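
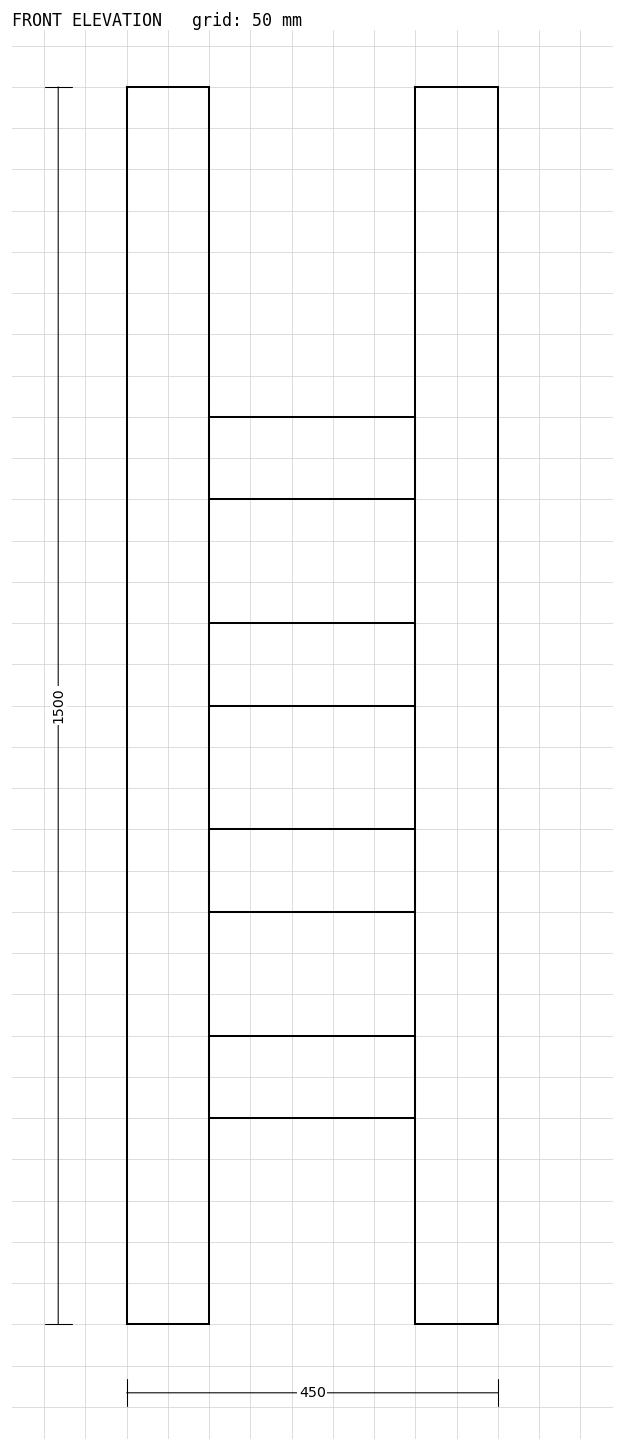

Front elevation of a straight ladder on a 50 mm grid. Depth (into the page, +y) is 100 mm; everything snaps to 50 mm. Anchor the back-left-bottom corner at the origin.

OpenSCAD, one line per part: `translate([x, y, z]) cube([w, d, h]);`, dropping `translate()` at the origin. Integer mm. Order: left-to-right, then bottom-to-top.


cube([100, 100, 1500]);
translate([100, 0, 250]) cube([250, 100, 100]);
translate([100, 0, 500]) cube([250, 100, 100]);
translate([100, 0, 750]) cube([250, 100, 100]);
translate([100, 0, 1000]) cube([250, 100, 100]);
translate([350, 0, 0]) cube([100, 100, 1500]);


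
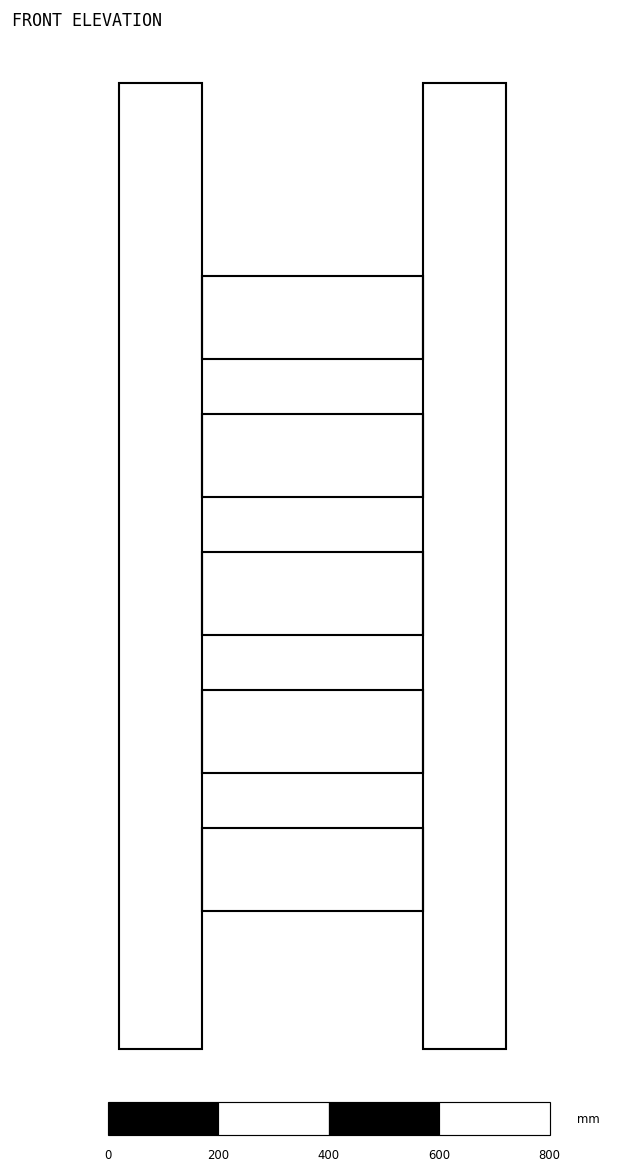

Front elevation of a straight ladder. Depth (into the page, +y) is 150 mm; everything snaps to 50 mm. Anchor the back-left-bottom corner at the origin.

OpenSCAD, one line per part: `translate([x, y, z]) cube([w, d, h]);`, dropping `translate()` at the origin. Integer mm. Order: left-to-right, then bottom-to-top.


cube([150, 150, 1750]);
translate([150, 0, 250]) cube([400, 150, 150]);
translate([150, 0, 500]) cube([400, 150, 150]);
translate([150, 0, 750]) cube([400, 150, 150]);
translate([150, 0, 1000]) cube([400, 150, 150]);
translate([150, 0, 1250]) cube([400, 150, 150]);
translate([550, 0, 0]) cube([150, 150, 1750]);


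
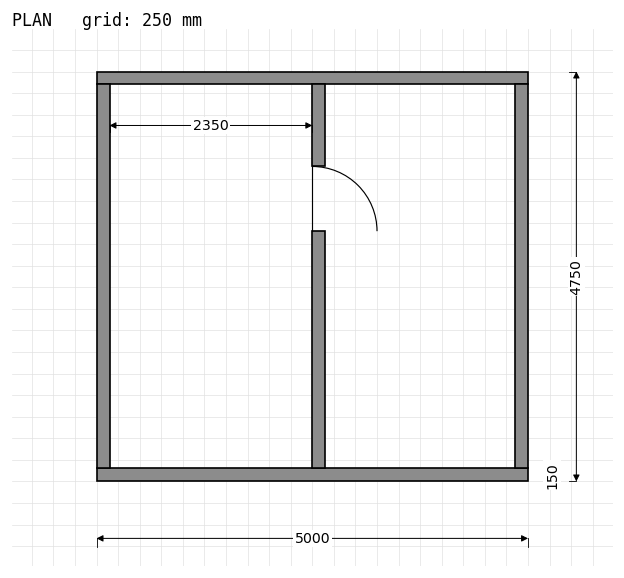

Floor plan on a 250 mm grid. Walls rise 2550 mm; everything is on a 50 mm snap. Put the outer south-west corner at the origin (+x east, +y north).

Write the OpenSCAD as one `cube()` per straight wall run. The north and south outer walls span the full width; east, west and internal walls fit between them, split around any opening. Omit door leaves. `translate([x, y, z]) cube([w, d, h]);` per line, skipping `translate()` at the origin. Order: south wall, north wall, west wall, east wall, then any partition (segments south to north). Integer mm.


cube([5000, 150, 2550]);
translate([0, 4600, 0]) cube([5000, 150, 2550]);
translate([0, 150, 0]) cube([150, 4450, 2550]);
translate([4850, 150, 0]) cube([150, 4450, 2550]);
translate([2500, 150, 0]) cube([150, 2750, 2550]);
translate([2500, 3650, 0]) cube([150, 950, 2550]);


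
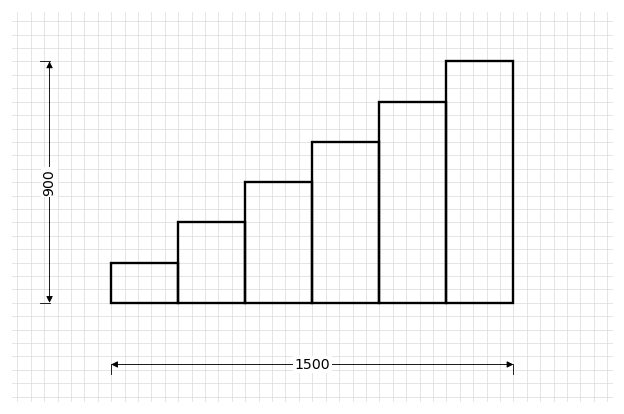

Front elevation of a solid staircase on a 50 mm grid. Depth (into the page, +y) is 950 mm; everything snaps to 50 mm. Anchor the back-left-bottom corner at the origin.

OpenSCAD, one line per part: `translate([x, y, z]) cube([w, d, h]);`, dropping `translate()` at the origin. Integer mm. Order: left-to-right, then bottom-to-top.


cube([250, 950, 150]);
translate([250, 0, 0]) cube([250, 950, 300]);
translate([500, 0, 0]) cube([250, 950, 450]);
translate([750, 0, 0]) cube([250, 950, 600]);
translate([1000, 0, 0]) cube([250, 950, 750]);
translate([1250, 0, 0]) cube([250, 950, 900]);


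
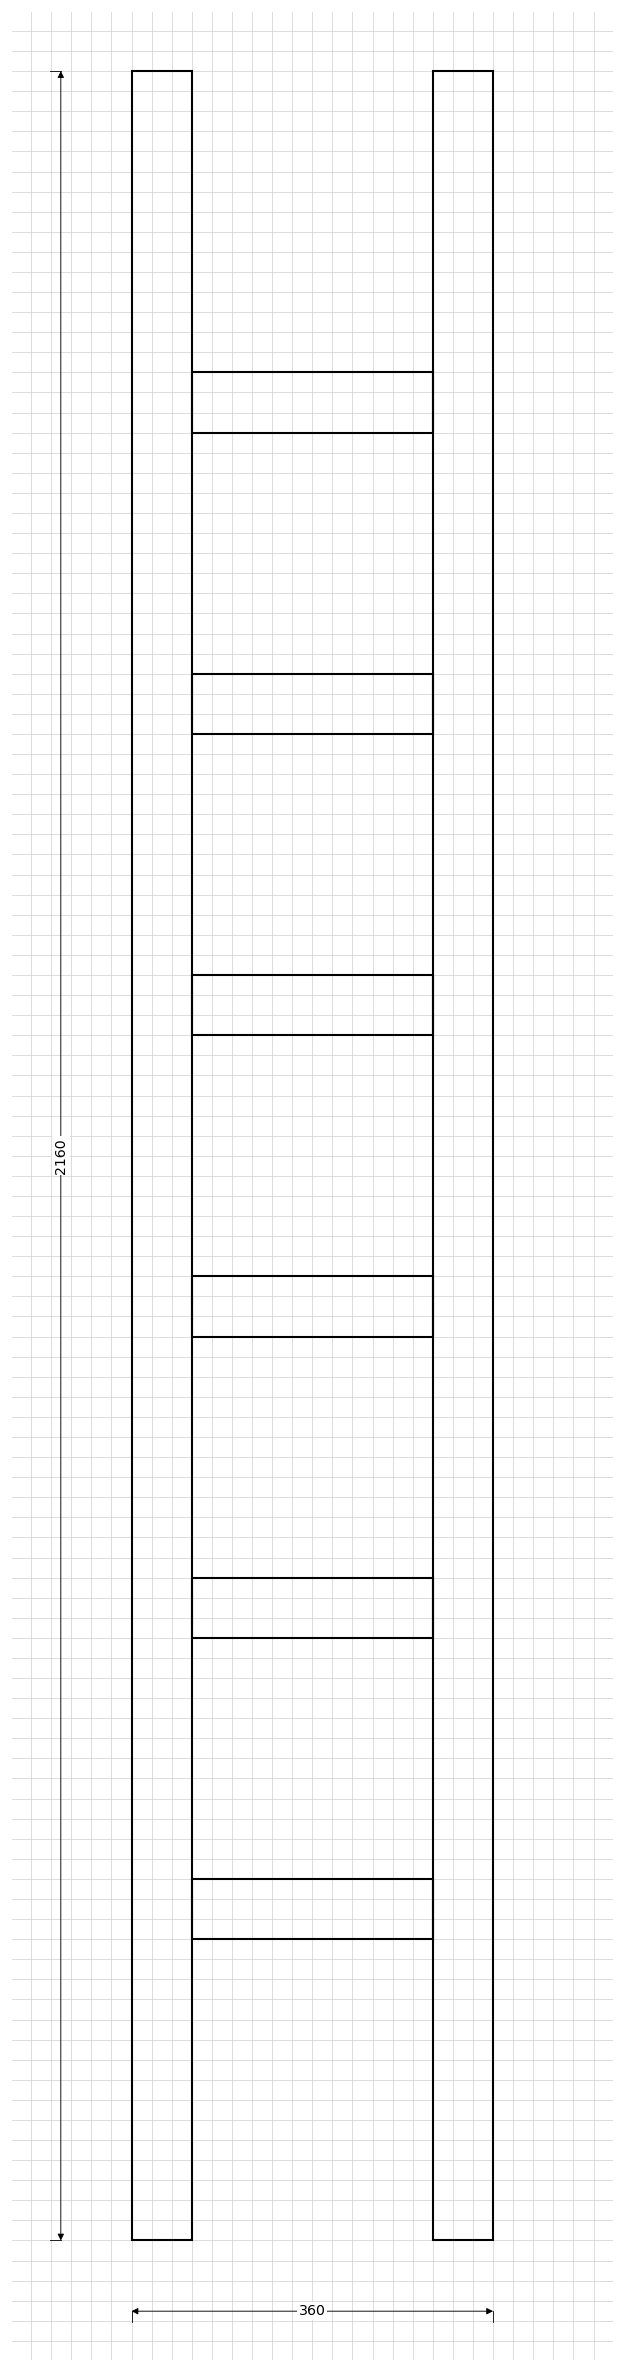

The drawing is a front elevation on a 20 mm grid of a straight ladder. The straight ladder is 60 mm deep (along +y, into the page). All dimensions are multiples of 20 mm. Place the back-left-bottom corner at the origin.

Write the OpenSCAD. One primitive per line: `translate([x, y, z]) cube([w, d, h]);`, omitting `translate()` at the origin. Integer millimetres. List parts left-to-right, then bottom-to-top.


cube([60, 60, 2160]);
translate([60, 0, 300]) cube([240, 60, 60]);
translate([60, 0, 600]) cube([240, 60, 60]);
translate([60, 0, 900]) cube([240, 60, 60]);
translate([60, 0, 1200]) cube([240, 60, 60]);
translate([60, 0, 1500]) cube([240, 60, 60]);
translate([60, 0, 1800]) cube([240, 60, 60]);
translate([300, 0, 0]) cube([60, 60, 2160]);


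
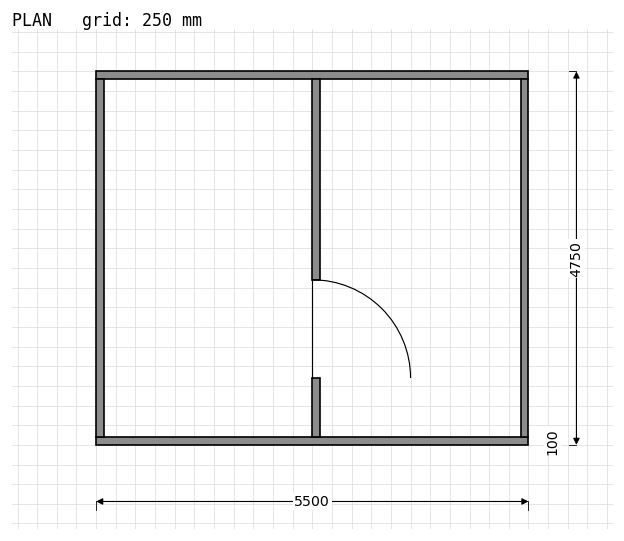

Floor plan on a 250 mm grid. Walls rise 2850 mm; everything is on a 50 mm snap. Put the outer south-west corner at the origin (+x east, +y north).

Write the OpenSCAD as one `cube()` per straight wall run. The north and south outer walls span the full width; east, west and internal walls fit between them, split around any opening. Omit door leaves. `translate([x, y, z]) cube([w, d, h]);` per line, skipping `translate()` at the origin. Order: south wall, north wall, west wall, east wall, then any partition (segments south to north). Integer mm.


cube([5500, 100, 2850]);
translate([0, 4650, 0]) cube([5500, 100, 2850]);
translate([0, 100, 0]) cube([100, 4550, 2850]);
translate([5400, 100, 0]) cube([100, 4550, 2850]);
translate([2750, 100, 0]) cube([100, 750, 2850]);
translate([2750, 2100, 0]) cube([100, 2550, 2850]);


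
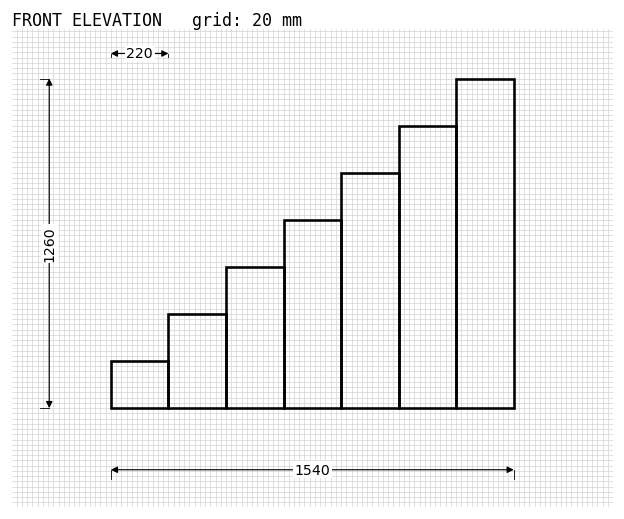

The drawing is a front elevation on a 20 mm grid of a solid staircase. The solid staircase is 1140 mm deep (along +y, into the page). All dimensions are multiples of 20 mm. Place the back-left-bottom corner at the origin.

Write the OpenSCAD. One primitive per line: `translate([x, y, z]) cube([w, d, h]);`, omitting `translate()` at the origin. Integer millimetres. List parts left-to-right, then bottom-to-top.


cube([220, 1140, 180]);
translate([220, 0, 0]) cube([220, 1140, 360]);
translate([440, 0, 0]) cube([220, 1140, 540]);
translate([660, 0, 0]) cube([220, 1140, 720]);
translate([880, 0, 0]) cube([220, 1140, 900]);
translate([1100, 0, 0]) cube([220, 1140, 1080]);
translate([1320, 0, 0]) cube([220, 1140, 1260]);


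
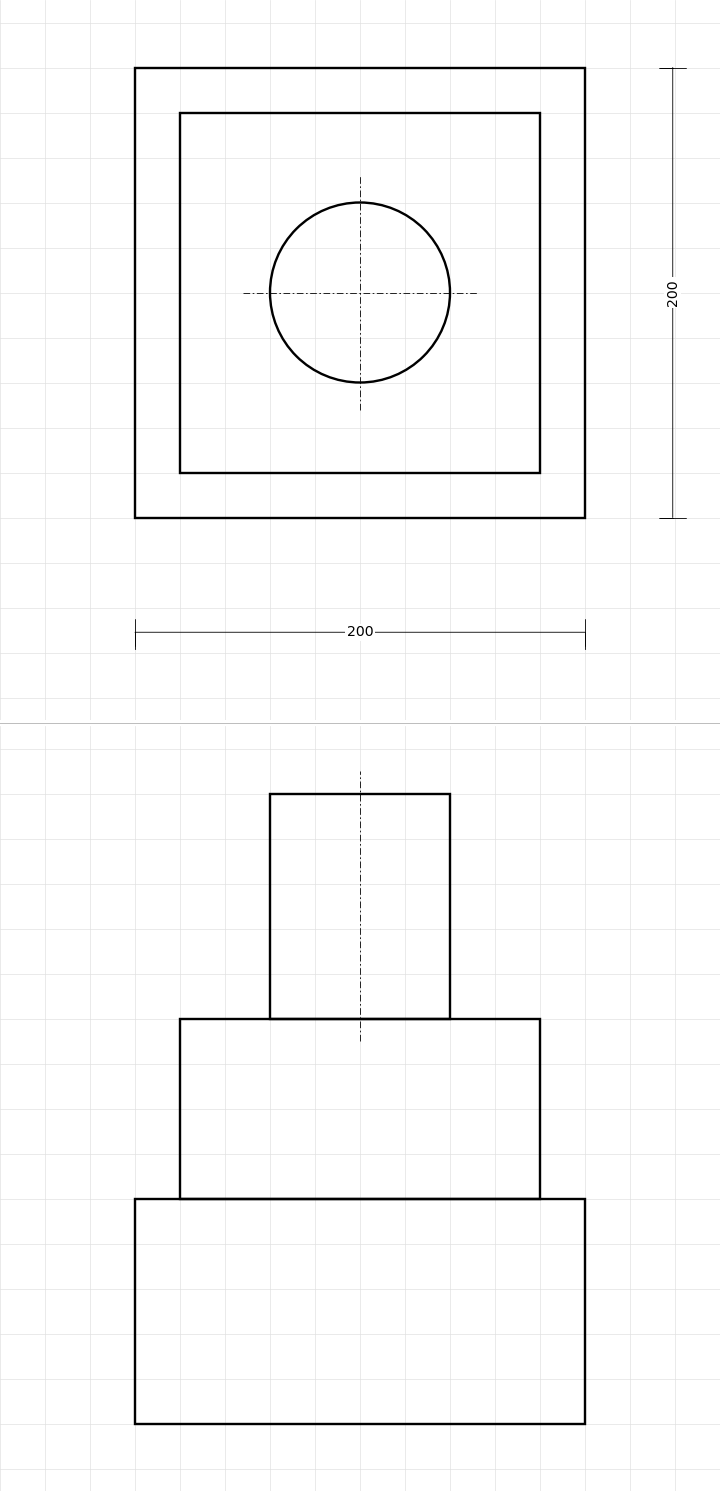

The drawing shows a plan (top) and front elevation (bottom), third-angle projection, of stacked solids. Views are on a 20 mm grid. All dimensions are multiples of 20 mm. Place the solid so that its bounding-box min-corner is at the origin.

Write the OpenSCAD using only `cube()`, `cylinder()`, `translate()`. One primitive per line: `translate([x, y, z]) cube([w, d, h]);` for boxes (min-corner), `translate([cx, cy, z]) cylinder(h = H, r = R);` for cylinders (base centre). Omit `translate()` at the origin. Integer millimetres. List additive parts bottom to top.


cube([200, 200, 100]);
translate([20, 20, 100]) cube([160, 160, 80]);
translate([100, 100, 180]) cylinder(h = 100, r = 40);


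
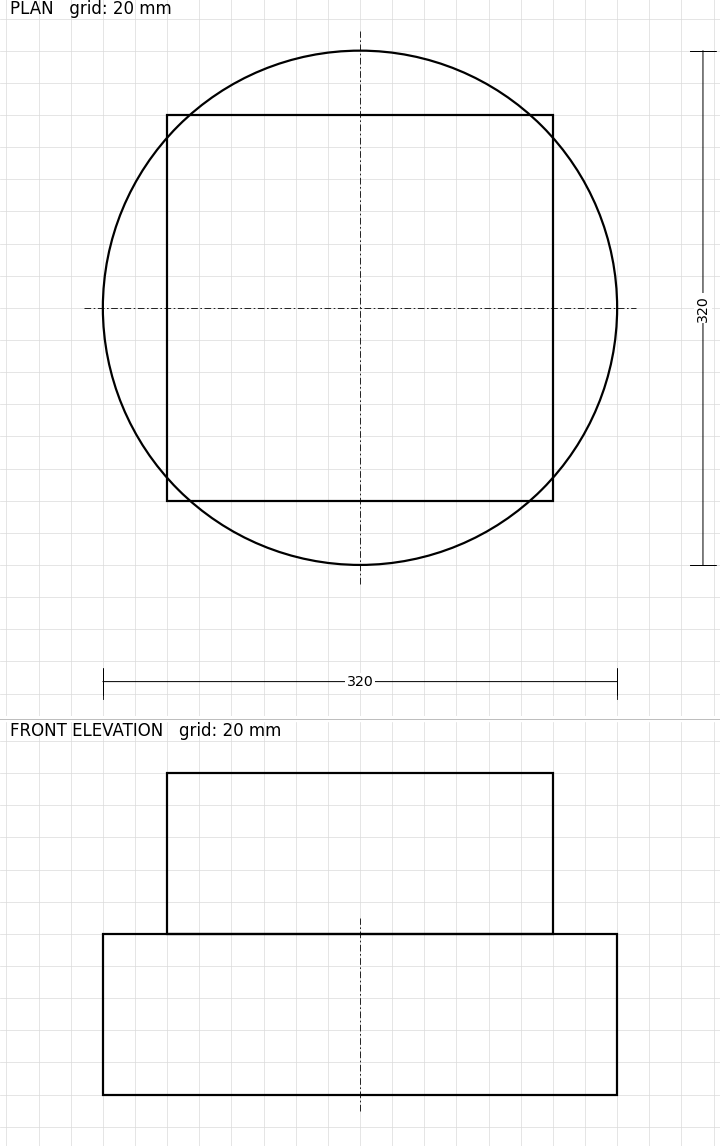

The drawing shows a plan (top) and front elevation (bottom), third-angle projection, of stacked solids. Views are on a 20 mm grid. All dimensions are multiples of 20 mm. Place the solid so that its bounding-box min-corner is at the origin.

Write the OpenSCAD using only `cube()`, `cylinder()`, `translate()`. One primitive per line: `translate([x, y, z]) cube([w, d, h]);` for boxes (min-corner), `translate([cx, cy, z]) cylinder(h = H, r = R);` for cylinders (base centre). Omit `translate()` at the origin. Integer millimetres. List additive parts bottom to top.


translate([160, 160, 0]) cylinder(h = 100, r = 160);
translate([40, 40, 100]) cube([240, 240, 100]);


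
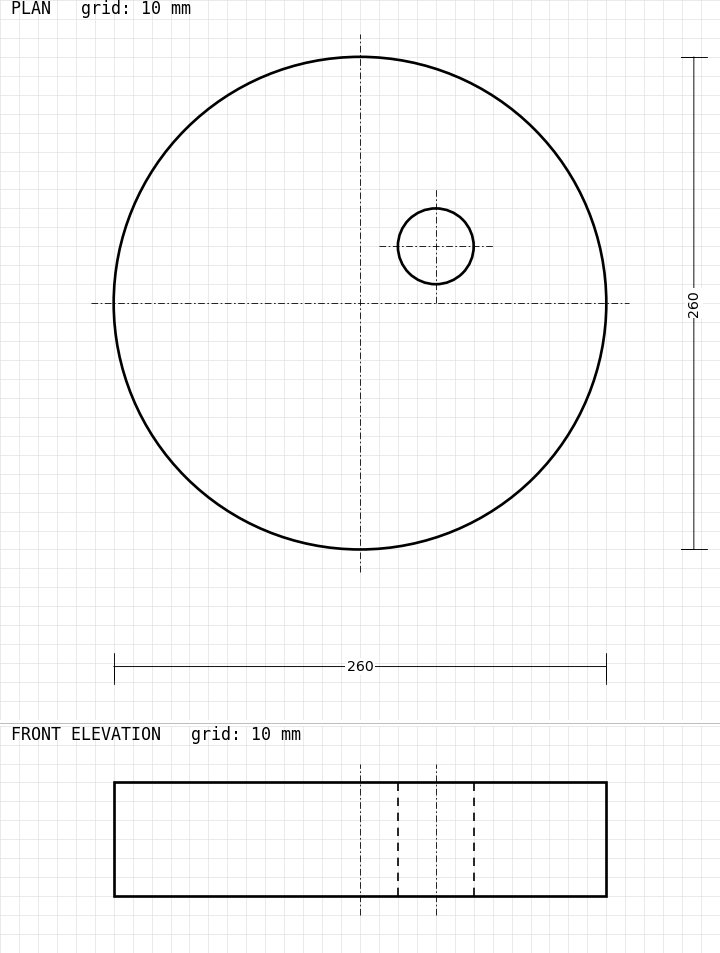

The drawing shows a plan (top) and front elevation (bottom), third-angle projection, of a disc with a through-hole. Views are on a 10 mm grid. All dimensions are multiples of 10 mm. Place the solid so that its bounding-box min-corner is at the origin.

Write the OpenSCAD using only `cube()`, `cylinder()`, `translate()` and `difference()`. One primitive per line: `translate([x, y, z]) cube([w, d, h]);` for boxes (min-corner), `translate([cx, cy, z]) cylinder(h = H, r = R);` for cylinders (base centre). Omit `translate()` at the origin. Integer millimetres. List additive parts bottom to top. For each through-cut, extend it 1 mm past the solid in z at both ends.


difference() {
  translate([130, 130, 0]) cylinder(h = 60, r = 130);
  translate([170, 160, -1]) cylinder(h = 62, r = 20);
}


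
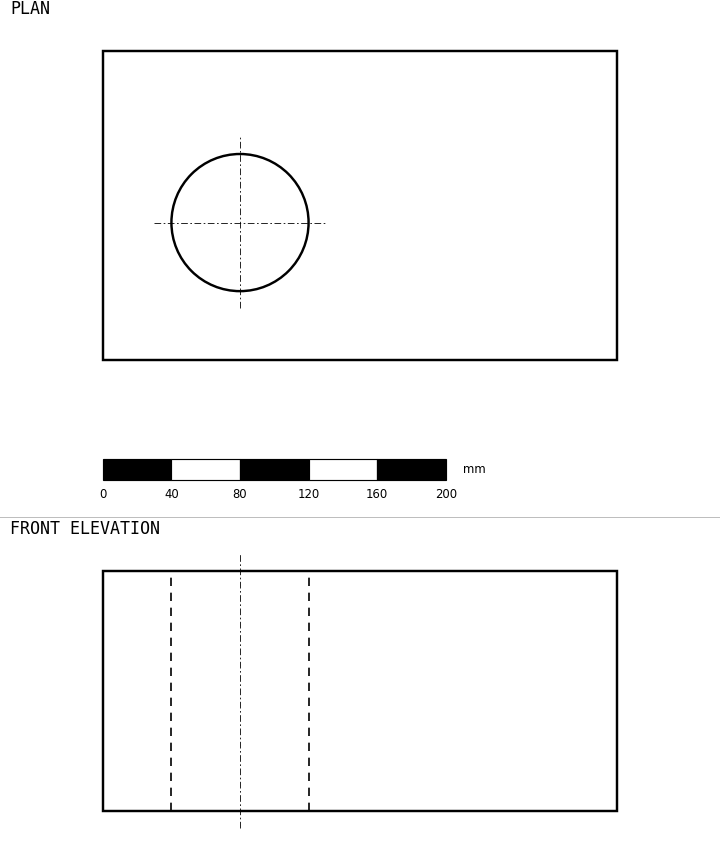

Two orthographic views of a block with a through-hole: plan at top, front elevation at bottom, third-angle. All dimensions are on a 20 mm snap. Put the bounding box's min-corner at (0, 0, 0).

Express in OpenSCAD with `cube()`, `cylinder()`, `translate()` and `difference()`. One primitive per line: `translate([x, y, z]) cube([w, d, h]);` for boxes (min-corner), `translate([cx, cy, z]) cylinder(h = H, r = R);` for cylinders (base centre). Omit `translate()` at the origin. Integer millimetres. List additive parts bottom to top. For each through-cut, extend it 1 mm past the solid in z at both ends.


difference() {
  cube([300, 180, 140]);
  translate([80, 80, -1]) cylinder(h = 142, r = 40);
}


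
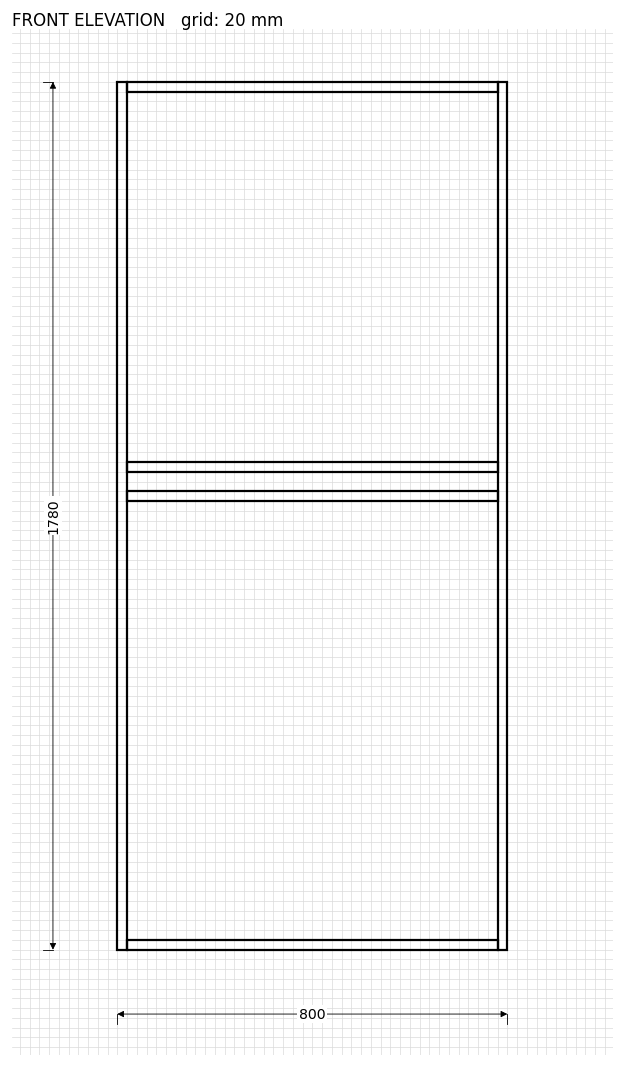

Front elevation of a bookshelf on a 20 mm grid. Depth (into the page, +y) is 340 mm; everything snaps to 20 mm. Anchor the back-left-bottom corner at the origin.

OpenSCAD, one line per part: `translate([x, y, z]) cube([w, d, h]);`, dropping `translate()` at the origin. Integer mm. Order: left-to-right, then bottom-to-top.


cube([20, 340, 1780]);
translate([20, 0, 0]) cube([760, 340, 20]);
translate([20, 0, 920]) cube([760, 340, 20]);
translate([20, 0, 980]) cube([760, 340, 20]);
translate([20, 0, 1760]) cube([760, 340, 20]);
translate([780, 0, 0]) cube([20, 340, 1780]);


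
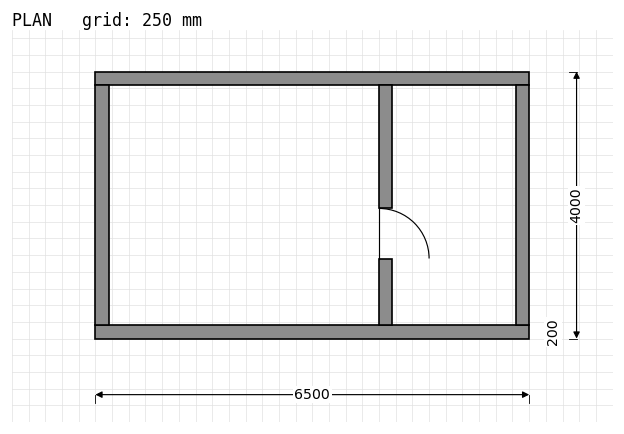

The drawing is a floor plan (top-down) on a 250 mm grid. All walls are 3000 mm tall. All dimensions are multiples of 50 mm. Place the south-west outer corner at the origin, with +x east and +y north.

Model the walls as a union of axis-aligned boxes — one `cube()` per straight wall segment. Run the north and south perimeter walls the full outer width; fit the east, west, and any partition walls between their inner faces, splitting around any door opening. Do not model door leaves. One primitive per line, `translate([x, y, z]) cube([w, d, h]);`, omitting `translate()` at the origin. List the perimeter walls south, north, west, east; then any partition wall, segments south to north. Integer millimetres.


cube([6500, 200, 3000]);
translate([0, 3800, 0]) cube([6500, 200, 3000]);
translate([0, 200, 0]) cube([200, 3600, 3000]);
translate([6300, 200, 0]) cube([200, 3600, 3000]);
translate([4250, 200, 0]) cube([200, 1000, 3000]);
translate([4250, 1950, 0]) cube([200, 1850, 3000]);


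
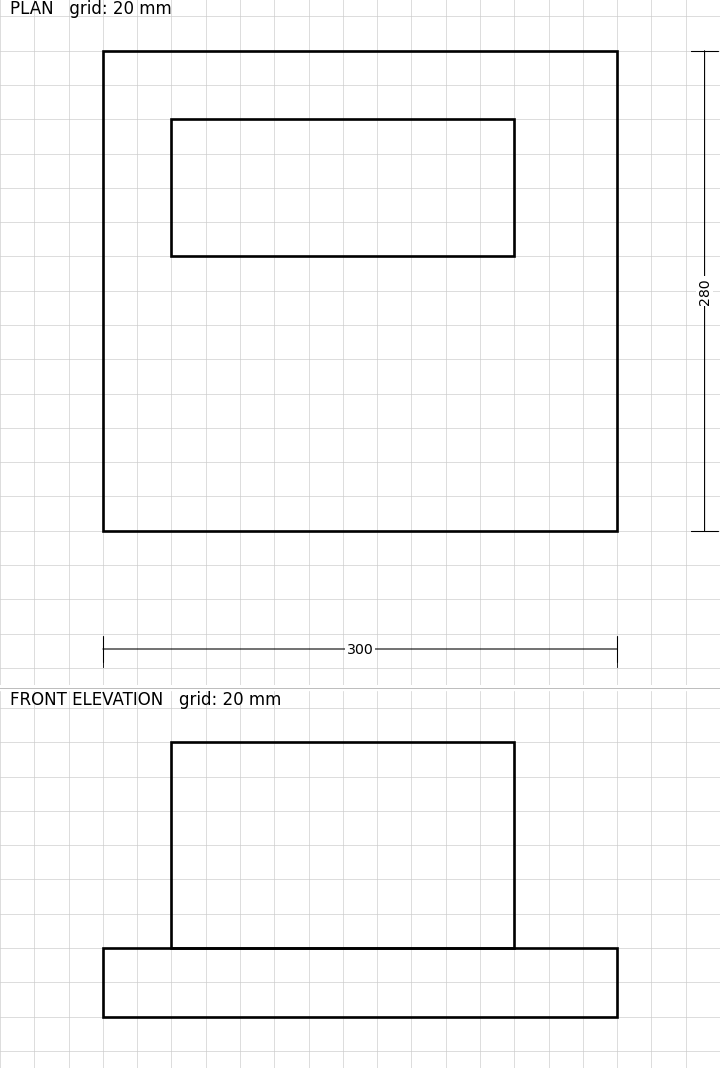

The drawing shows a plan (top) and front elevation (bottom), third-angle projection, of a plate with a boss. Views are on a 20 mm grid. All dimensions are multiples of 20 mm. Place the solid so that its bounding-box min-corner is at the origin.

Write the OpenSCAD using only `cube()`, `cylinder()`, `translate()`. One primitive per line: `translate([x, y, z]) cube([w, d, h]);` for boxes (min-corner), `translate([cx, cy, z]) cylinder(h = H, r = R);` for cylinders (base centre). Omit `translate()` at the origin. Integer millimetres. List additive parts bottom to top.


cube([300, 280, 40]);
translate([40, 160, 40]) cube([200, 80, 120]);


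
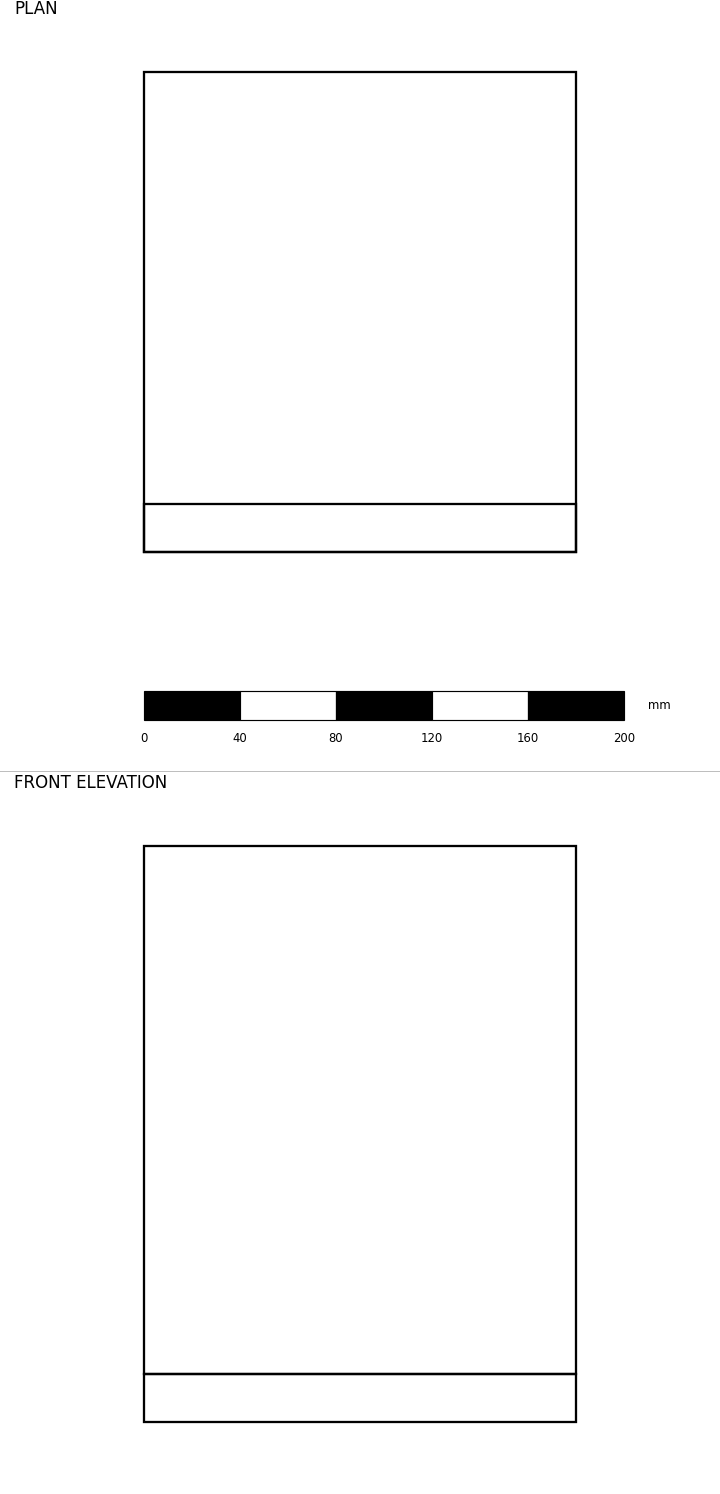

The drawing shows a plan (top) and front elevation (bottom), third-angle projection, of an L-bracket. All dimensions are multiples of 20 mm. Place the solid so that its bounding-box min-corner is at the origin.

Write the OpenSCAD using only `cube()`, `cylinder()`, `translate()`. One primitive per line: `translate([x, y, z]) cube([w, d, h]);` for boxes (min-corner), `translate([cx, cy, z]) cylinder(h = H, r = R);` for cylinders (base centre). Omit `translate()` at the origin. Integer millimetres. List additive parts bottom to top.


cube([180, 200, 20]);
translate([0, 0, 20]) cube([180, 20, 220]);


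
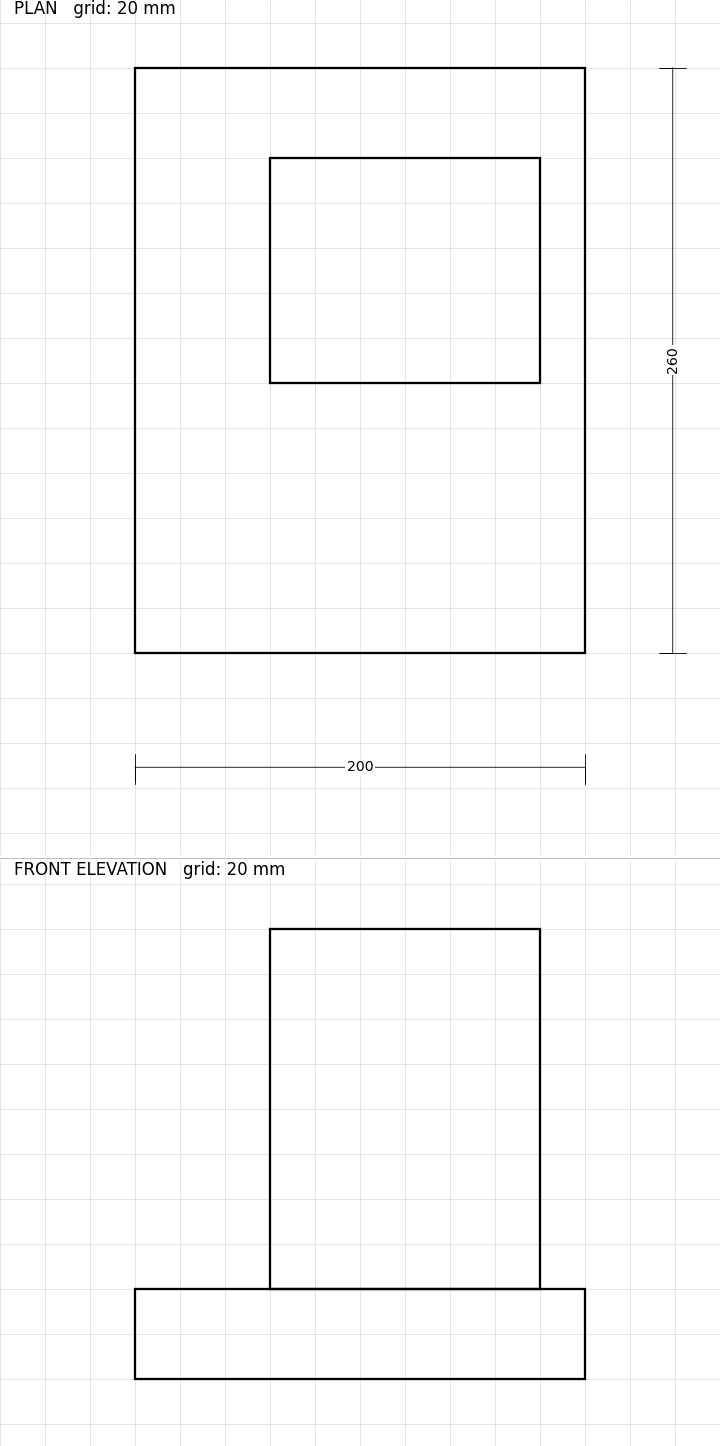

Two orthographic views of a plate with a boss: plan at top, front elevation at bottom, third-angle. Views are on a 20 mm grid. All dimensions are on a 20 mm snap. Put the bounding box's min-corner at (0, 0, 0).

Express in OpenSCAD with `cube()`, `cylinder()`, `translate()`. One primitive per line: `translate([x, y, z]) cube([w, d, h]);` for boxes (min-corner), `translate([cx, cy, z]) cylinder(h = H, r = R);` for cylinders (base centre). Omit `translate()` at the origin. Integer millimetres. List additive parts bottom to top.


cube([200, 260, 40]);
translate([60, 120, 40]) cube([120, 100, 160]);


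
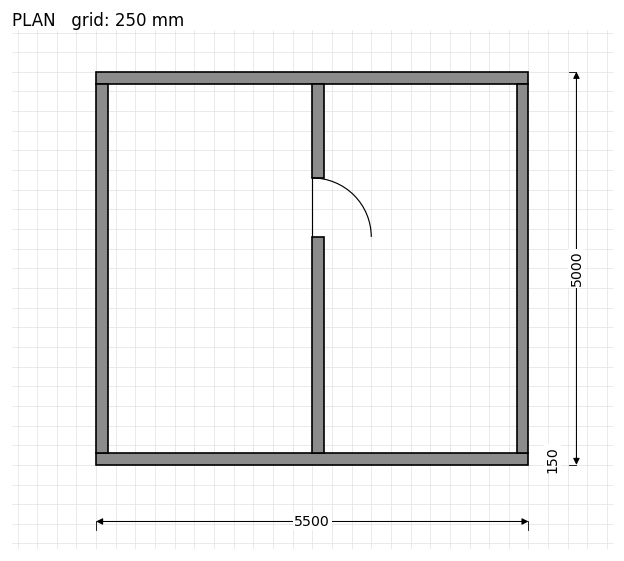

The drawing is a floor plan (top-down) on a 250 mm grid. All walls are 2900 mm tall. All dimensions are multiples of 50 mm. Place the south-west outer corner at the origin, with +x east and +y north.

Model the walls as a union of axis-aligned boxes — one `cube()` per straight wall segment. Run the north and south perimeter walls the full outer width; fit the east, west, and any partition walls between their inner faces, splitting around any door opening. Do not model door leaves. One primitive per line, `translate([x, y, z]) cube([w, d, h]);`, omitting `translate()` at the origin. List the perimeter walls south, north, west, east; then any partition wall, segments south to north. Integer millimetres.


cube([5500, 150, 2900]);
translate([0, 4850, 0]) cube([5500, 150, 2900]);
translate([0, 150, 0]) cube([150, 4700, 2900]);
translate([5350, 150, 0]) cube([150, 4700, 2900]);
translate([2750, 150, 0]) cube([150, 2750, 2900]);
translate([2750, 3650, 0]) cube([150, 1200, 2900]);


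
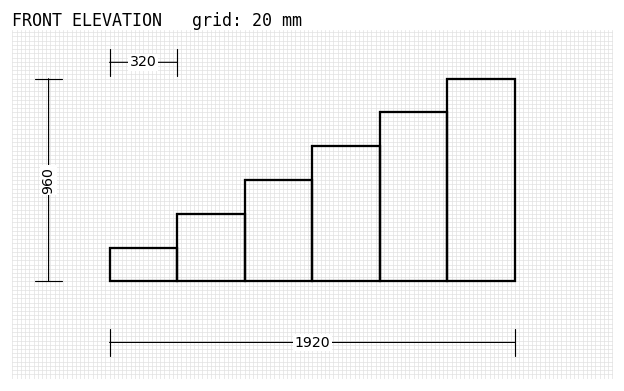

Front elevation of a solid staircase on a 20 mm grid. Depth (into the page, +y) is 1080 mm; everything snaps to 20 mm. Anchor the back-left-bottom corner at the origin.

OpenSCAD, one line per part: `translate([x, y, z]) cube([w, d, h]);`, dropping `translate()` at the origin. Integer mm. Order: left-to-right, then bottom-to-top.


cube([320, 1080, 160]);
translate([320, 0, 0]) cube([320, 1080, 320]);
translate([640, 0, 0]) cube([320, 1080, 480]);
translate([960, 0, 0]) cube([320, 1080, 640]);
translate([1280, 0, 0]) cube([320, 1080, 800]);
translate([1600, 0, 0]) cube([320, 1080, 960]);


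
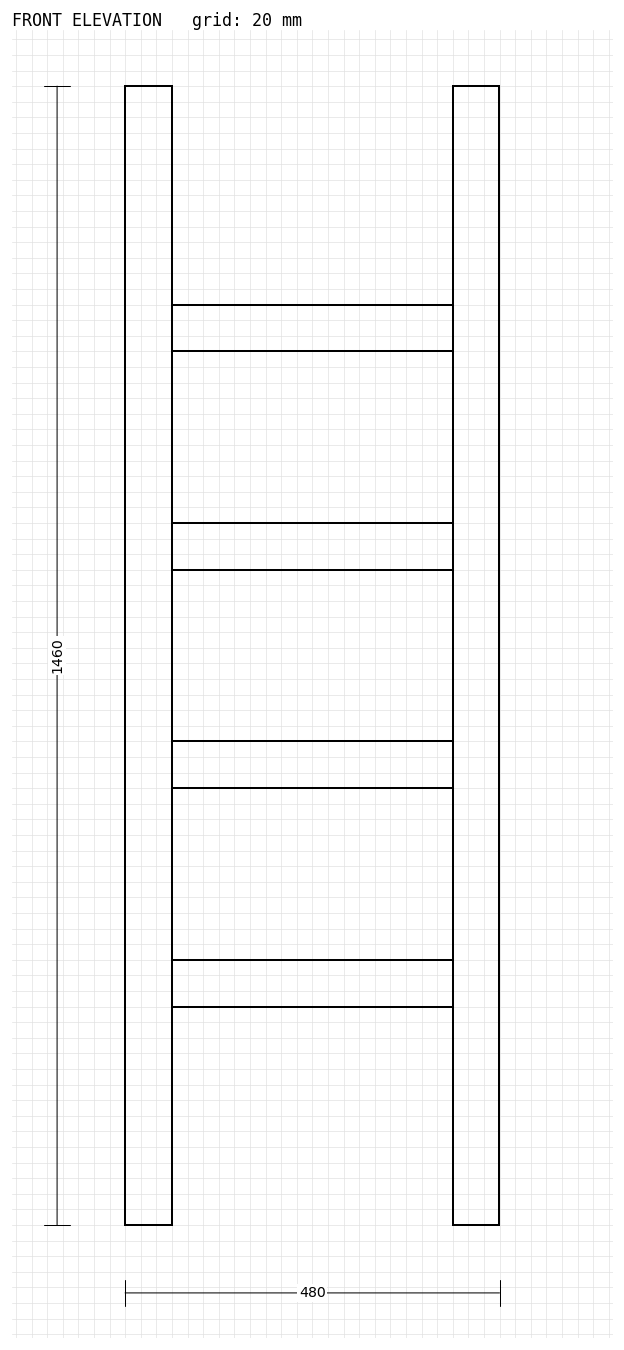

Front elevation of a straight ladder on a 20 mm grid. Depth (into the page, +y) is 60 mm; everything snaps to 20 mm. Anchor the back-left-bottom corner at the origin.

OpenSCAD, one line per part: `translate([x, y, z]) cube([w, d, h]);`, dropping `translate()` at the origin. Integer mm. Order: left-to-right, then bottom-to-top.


cube([60, 60, 1460]);
translate([60, 0, 280]) cube([360, 60, 60]);
translate([60, 0, 560]) cube([360, 60, 60]);
translate([60, 0, 840]) cube([360, 60, 60]);
translate([60, 0, 1120]) cube([360, 60, 60]);
translate([420, 0, 0]) cube([60, 60, 1460]);


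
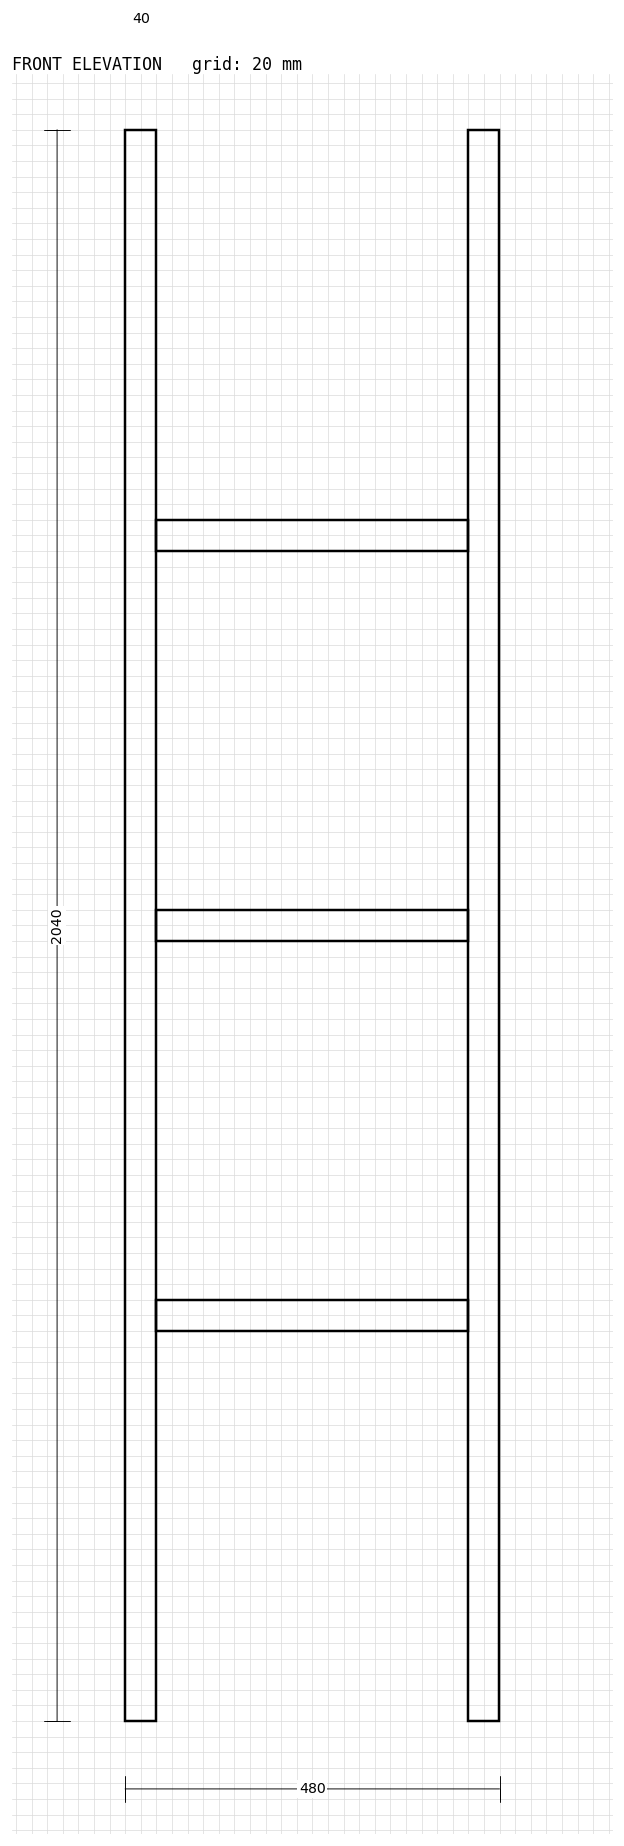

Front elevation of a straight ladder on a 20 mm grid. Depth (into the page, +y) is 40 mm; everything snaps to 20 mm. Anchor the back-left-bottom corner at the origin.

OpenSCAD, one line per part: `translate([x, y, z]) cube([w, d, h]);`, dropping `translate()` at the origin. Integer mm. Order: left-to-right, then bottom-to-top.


cube([40, 40, 2040]);
translate([40, 0, 500]) cube([400, 40, 40]);
translate([40, 0, 1000]) cube([400, 40, 40]);
translate([40, 0, 1500]) cube([400, 40, 40]);
translate([440, 0, 0]) cube([40, 40, 2040]);


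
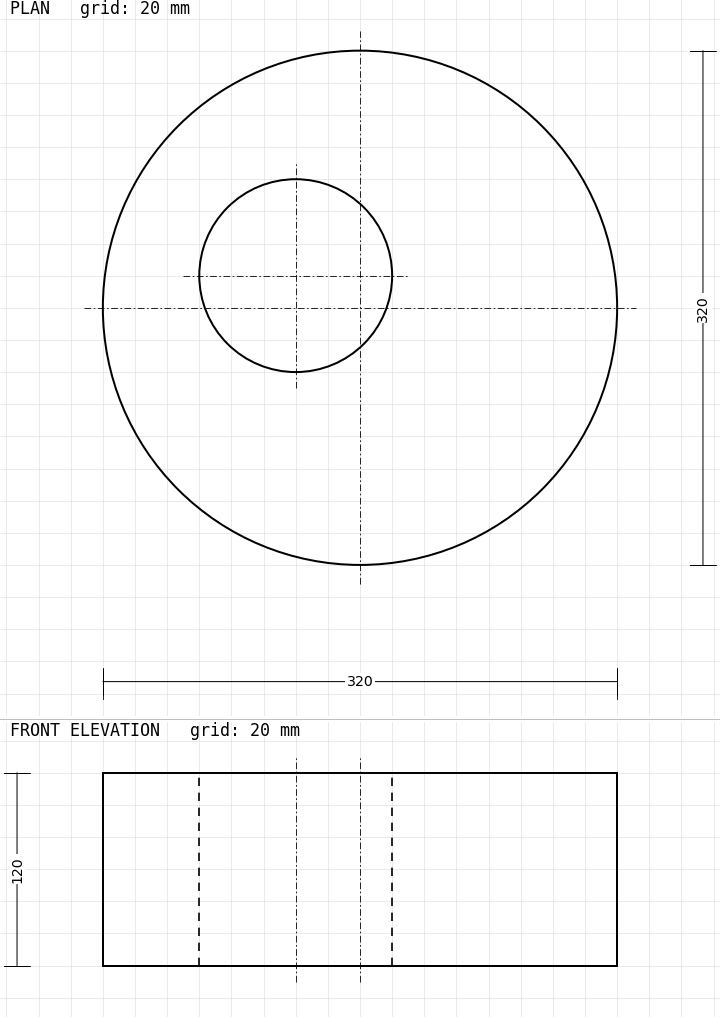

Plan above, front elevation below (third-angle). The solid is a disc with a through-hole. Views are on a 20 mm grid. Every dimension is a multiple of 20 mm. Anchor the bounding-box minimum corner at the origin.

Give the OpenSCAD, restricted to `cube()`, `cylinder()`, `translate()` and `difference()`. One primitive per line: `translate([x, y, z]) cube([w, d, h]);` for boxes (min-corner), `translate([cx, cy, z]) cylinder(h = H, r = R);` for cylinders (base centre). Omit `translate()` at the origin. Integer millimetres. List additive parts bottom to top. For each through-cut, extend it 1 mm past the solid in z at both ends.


difference() {
  translate([160, 160, 0]) cylinder(h = 120, r = 160);
  translate([120, 180, -1]) cylinder(h = 122, r = 60);
}


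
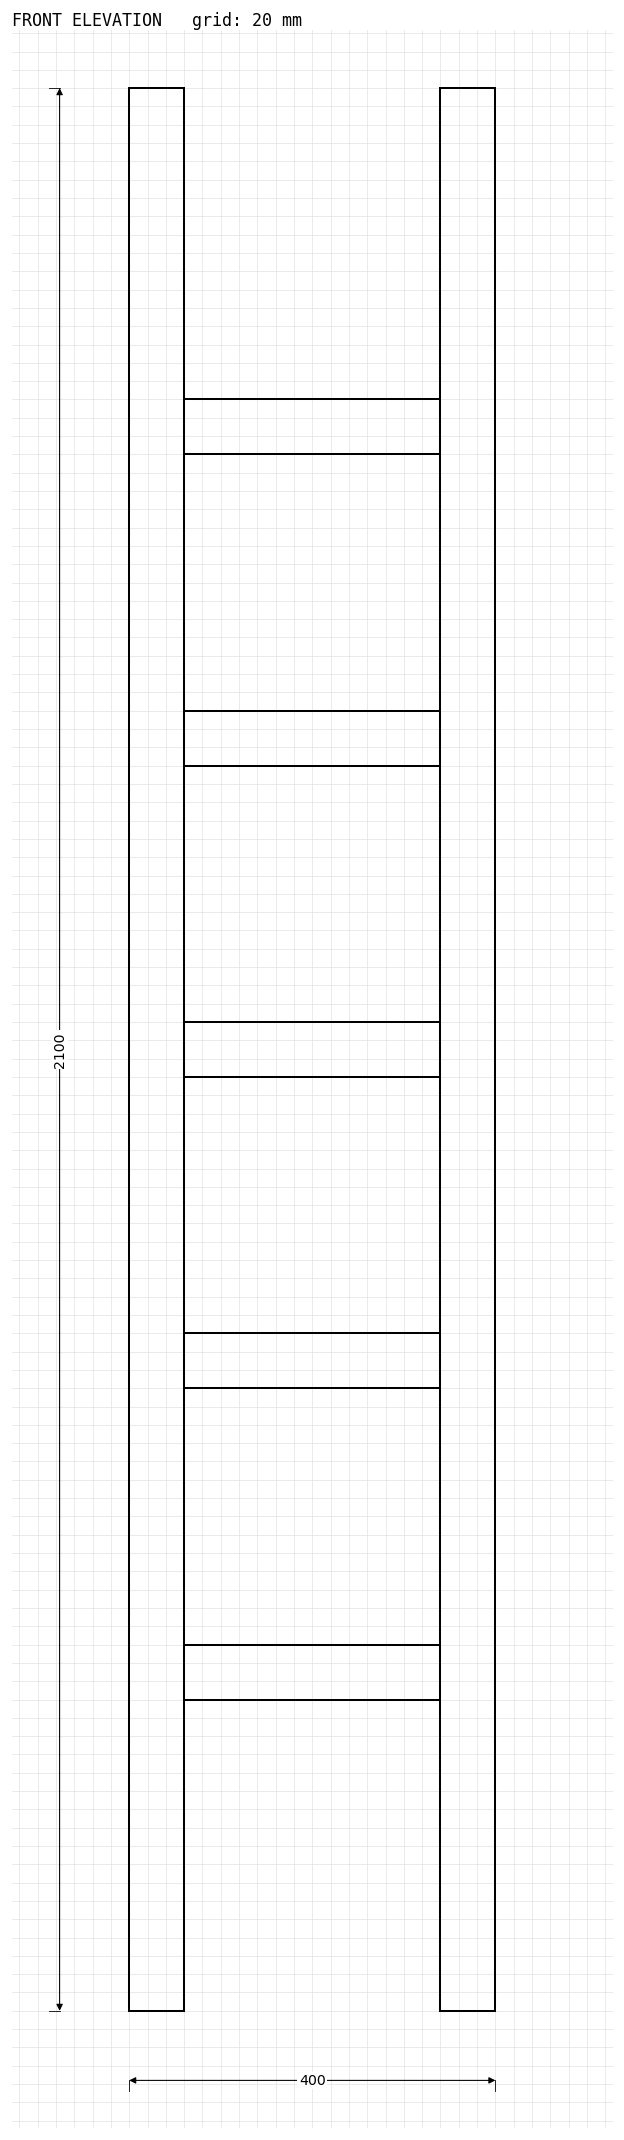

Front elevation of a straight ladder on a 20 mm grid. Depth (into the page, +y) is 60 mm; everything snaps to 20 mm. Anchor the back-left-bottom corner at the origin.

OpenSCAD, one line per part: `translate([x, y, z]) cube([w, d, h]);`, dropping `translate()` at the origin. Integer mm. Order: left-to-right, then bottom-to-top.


cube([60, 60, 2100]);
translate([60, 0, 340]) cube([280, 60, 60]);
translate([60, 0, 680]) cube([280, 60, 60]);
translate([60, 0, 1020]) cube([280, 60, 60]);
translate([60, 0, 1360]) cube([280, 60, 60]);
translate([60, 0, 1700]) cube([280, 60, 60]);
translate([340, 0, 0]) cube([60, 60, 2100]);


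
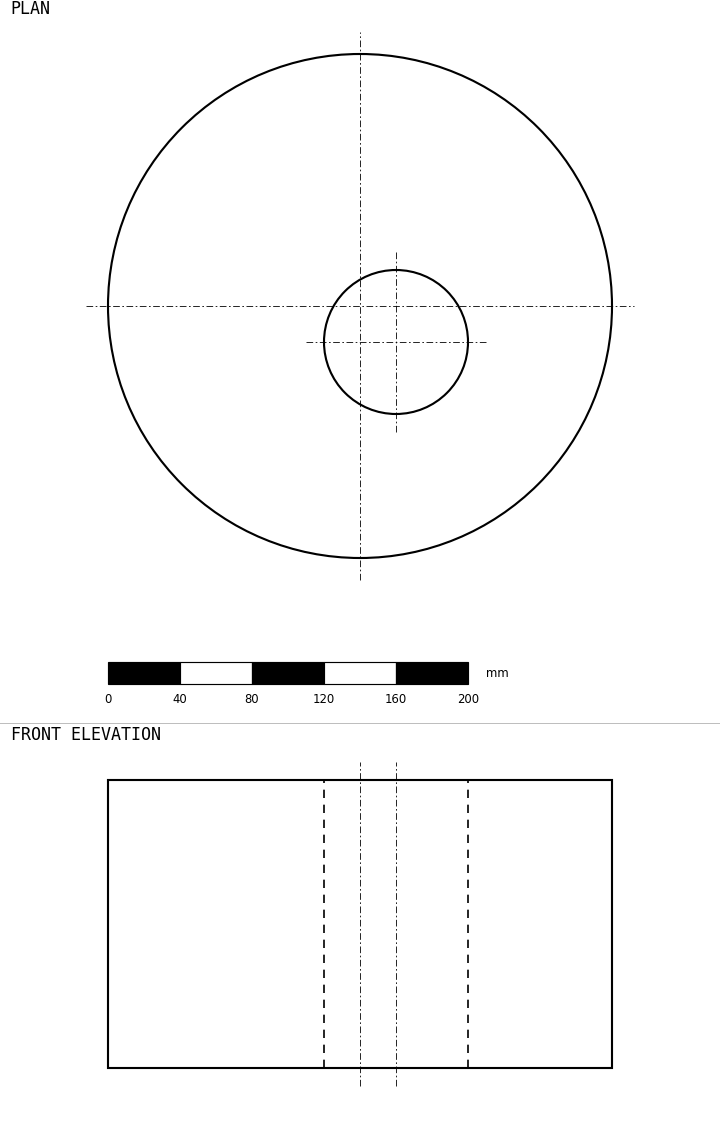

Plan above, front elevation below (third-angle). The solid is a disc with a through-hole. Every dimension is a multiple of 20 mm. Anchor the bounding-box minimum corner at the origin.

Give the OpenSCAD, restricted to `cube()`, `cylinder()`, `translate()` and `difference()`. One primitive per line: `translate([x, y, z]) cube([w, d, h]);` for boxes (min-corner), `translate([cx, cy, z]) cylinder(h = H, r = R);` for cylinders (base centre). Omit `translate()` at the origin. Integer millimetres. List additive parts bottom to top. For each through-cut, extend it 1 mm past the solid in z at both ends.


difference() {
  translate([140, 140, 0]) cylinder(h = 160, r = 140);
  translate([160, 120, -1]) cylinder(h = 162, r = 40);
}


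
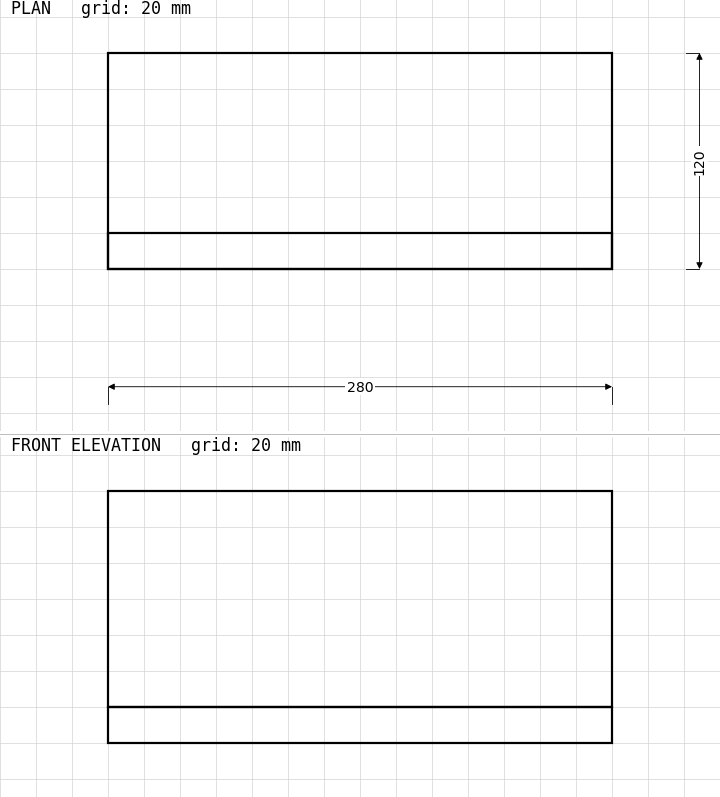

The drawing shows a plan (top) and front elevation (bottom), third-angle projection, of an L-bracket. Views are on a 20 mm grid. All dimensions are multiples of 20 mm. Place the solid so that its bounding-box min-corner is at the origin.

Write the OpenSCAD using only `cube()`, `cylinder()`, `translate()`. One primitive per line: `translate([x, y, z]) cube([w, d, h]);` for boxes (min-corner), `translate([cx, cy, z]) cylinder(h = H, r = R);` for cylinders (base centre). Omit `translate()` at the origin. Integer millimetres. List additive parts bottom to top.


cube([280, 120, 20]);
translate([0, 0, 20]) cube([280, 20, 120]);


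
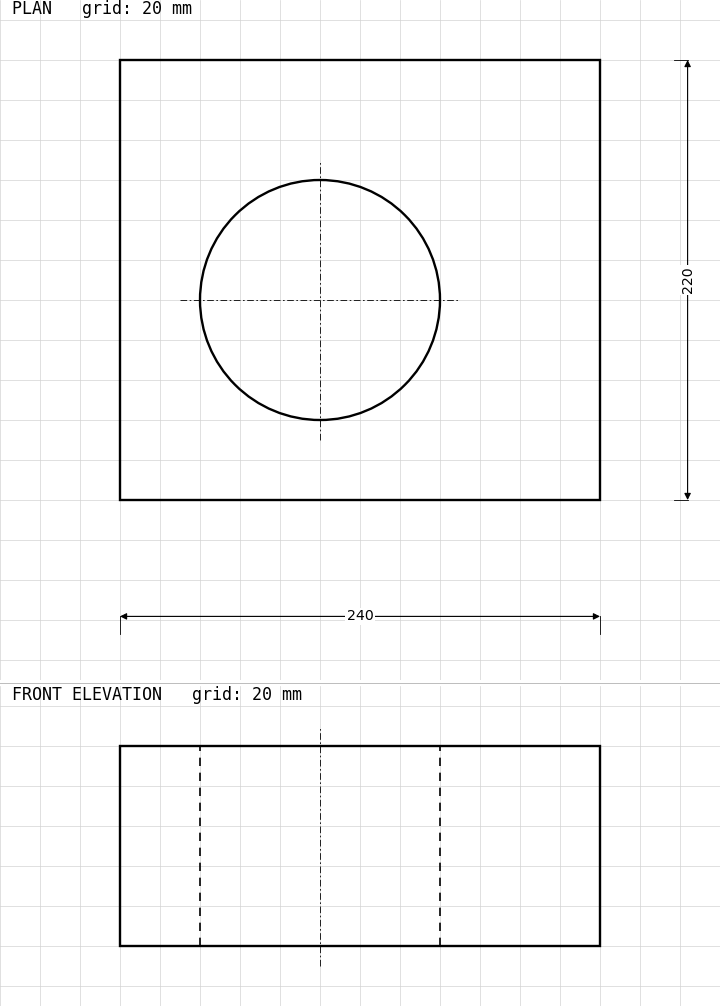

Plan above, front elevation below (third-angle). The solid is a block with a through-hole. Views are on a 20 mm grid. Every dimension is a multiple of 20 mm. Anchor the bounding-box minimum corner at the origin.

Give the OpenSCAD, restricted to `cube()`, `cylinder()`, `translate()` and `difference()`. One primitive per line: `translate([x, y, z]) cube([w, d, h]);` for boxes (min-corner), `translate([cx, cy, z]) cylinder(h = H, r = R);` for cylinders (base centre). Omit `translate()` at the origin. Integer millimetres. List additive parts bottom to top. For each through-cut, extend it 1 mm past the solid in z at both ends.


difference() {
  cube([240, 220, 100]);
  translate([100, 100, -1]) cylinder(h = 102, r = 60);
}


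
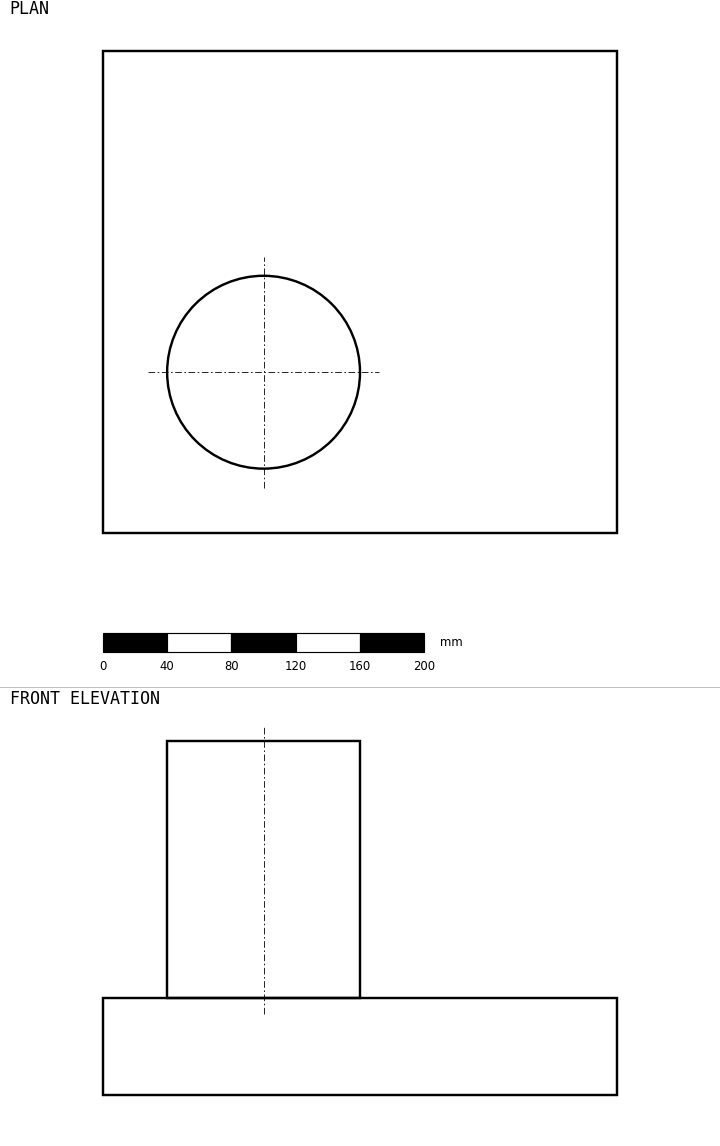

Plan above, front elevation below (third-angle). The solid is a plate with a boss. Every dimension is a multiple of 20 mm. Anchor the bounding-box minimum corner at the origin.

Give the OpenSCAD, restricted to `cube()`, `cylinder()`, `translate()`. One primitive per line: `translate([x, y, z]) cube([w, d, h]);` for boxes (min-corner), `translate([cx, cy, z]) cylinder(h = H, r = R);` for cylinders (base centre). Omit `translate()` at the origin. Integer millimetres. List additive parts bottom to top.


cube([320, 300, 60]);
translate([100, 100, 60]) cylinder(h = 160, r = 60);


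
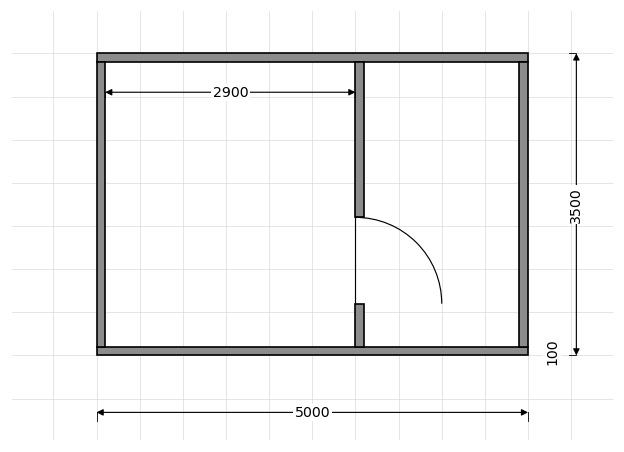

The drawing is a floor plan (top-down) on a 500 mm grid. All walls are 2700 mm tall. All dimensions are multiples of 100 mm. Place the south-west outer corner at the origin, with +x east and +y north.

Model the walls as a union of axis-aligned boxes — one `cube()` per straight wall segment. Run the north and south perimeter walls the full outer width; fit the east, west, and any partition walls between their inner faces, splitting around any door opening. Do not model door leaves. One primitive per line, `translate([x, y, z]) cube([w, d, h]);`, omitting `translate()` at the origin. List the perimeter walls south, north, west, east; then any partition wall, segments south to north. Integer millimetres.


cube([5000, 100, 2700]);
translate([0, 3400, 0]) cube([5000, 100, 2700]);
translate([0, 100, 0]) cube([100, 3300, 2700]);
translate([4900, 100, 0]) cube([100, 3300, 2700]);
translate([3000, 100, 0]) cube([100, 500, 2700]);
translate([3000, 1600, 0]) cube([100, 1800, 2700]);


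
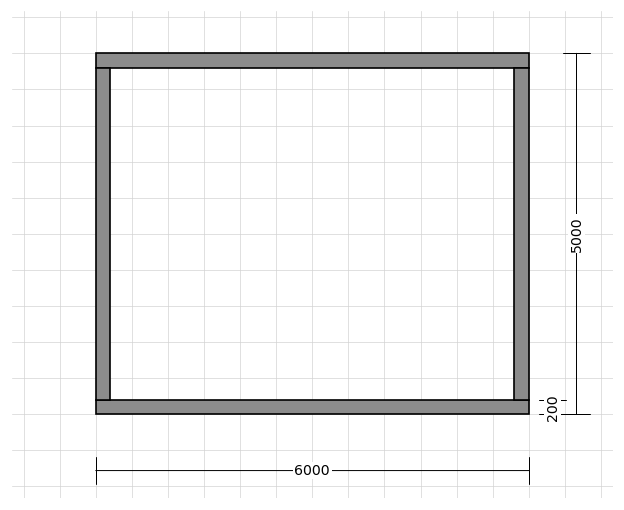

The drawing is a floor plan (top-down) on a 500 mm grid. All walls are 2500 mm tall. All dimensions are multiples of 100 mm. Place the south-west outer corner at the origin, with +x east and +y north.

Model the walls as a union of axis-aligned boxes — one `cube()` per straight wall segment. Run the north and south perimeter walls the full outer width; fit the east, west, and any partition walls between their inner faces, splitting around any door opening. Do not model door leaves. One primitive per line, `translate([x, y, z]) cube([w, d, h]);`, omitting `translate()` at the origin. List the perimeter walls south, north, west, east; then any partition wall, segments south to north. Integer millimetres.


cube([6000, 200, 2500]);
translate([0, 4800, 0]) cube([6000, 200, 2500]);
translate([0, 200, 0]) cube([200, 4600, 2500]);
translate([5800, 200, 0]) cube([200, 4600, 2500]);


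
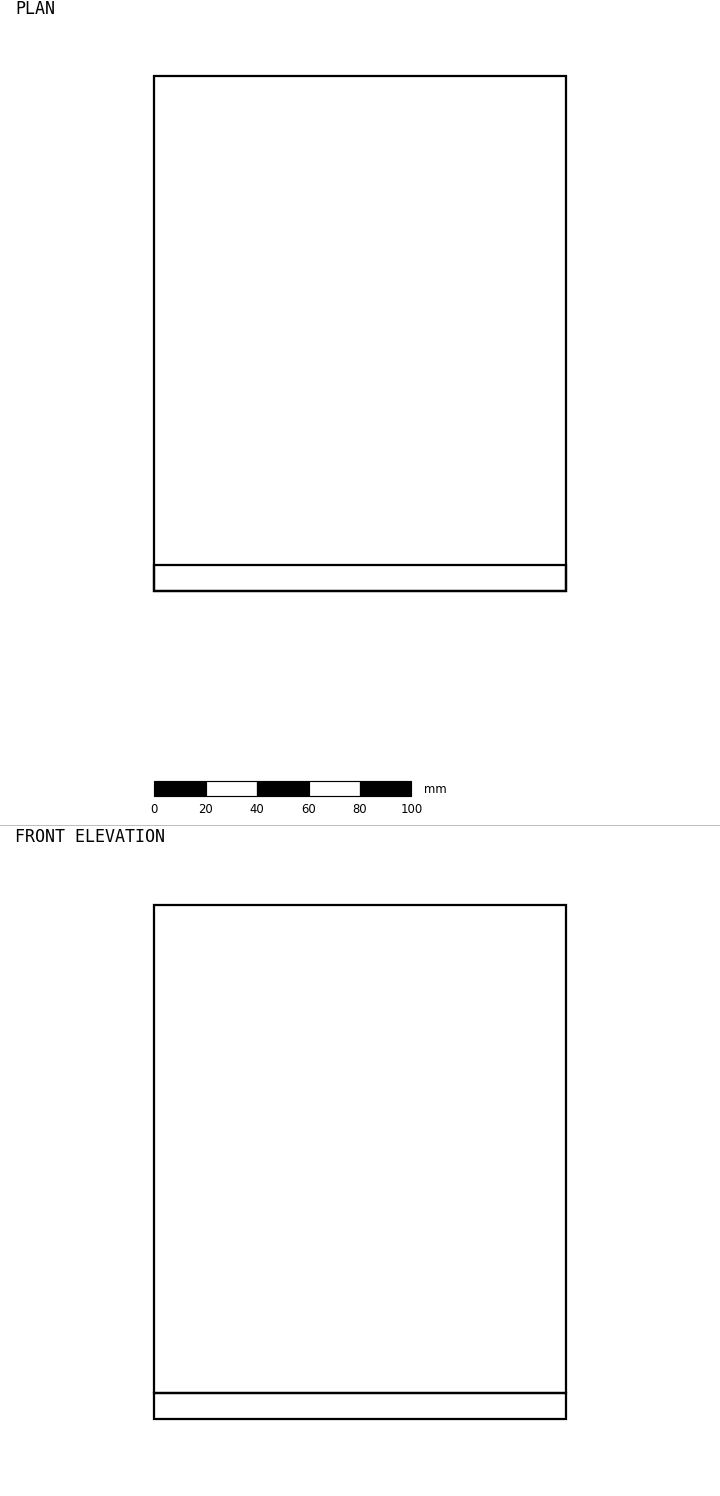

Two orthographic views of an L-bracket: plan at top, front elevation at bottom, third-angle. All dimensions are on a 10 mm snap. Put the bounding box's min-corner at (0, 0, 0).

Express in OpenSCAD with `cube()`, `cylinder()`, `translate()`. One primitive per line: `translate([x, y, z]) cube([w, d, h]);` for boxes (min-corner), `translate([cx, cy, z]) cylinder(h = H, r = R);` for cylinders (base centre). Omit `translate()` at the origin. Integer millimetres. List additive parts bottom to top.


cube([160, 200, 10]);
translate([0, 0, 10]) cube([160, 10, 190]);


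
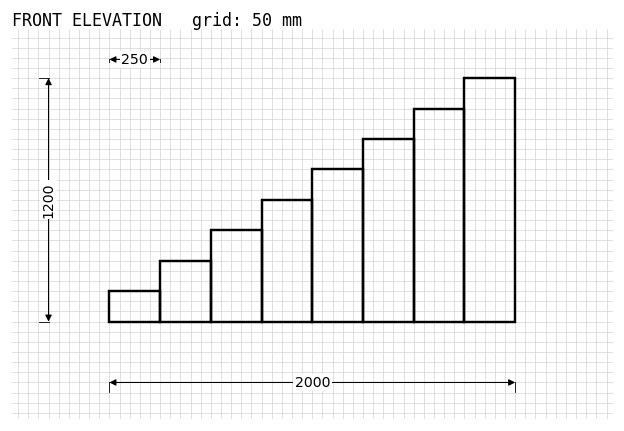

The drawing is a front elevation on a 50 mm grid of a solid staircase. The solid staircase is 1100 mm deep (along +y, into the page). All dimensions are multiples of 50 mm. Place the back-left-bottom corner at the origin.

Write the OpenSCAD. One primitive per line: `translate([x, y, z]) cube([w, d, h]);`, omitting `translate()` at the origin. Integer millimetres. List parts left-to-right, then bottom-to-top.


cube([250, 1100, 150]);
translate([250, 0, 0]) cube([250, 1100, 300]);
translate([500, 0, 0]) cube([250, 1100, 450]);
translate([750, 0, 0]) cube([250, 1100, 600]);
translate([1000, 0, 0]) cube([250, 1100, 750]);
translate([1250, 0, 0]) cube([250, 1100, 900]);
translate([1500, 0, 0]) cube([250, 1100, 1050]);
translate([1750, 0, 0]) cube([250, 1100, 1200]);


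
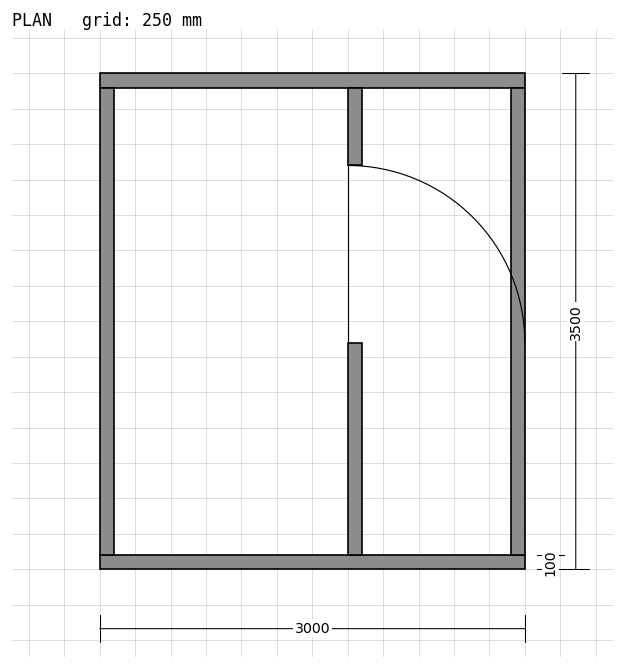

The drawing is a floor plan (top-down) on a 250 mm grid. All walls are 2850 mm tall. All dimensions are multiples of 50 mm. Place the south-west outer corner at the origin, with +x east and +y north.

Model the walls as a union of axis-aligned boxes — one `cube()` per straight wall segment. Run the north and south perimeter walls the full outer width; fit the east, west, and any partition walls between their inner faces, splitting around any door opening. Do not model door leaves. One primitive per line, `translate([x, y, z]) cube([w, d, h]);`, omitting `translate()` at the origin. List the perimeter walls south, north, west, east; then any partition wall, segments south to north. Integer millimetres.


cube([3000, 100, 2850]);
translate([0, 3400, 0]) cube([3000, 100, 2850]);
translate([0, 100, 0]) cube([100, 3300, 2850]);
translate([2900, 100, 0]) cube([100, 3300, 2850]);
translate([1750, 100, 0]) cube([100, 1500, 2850]);
translate([1750, 2850, 0]) cube([100, 550, 2850]);


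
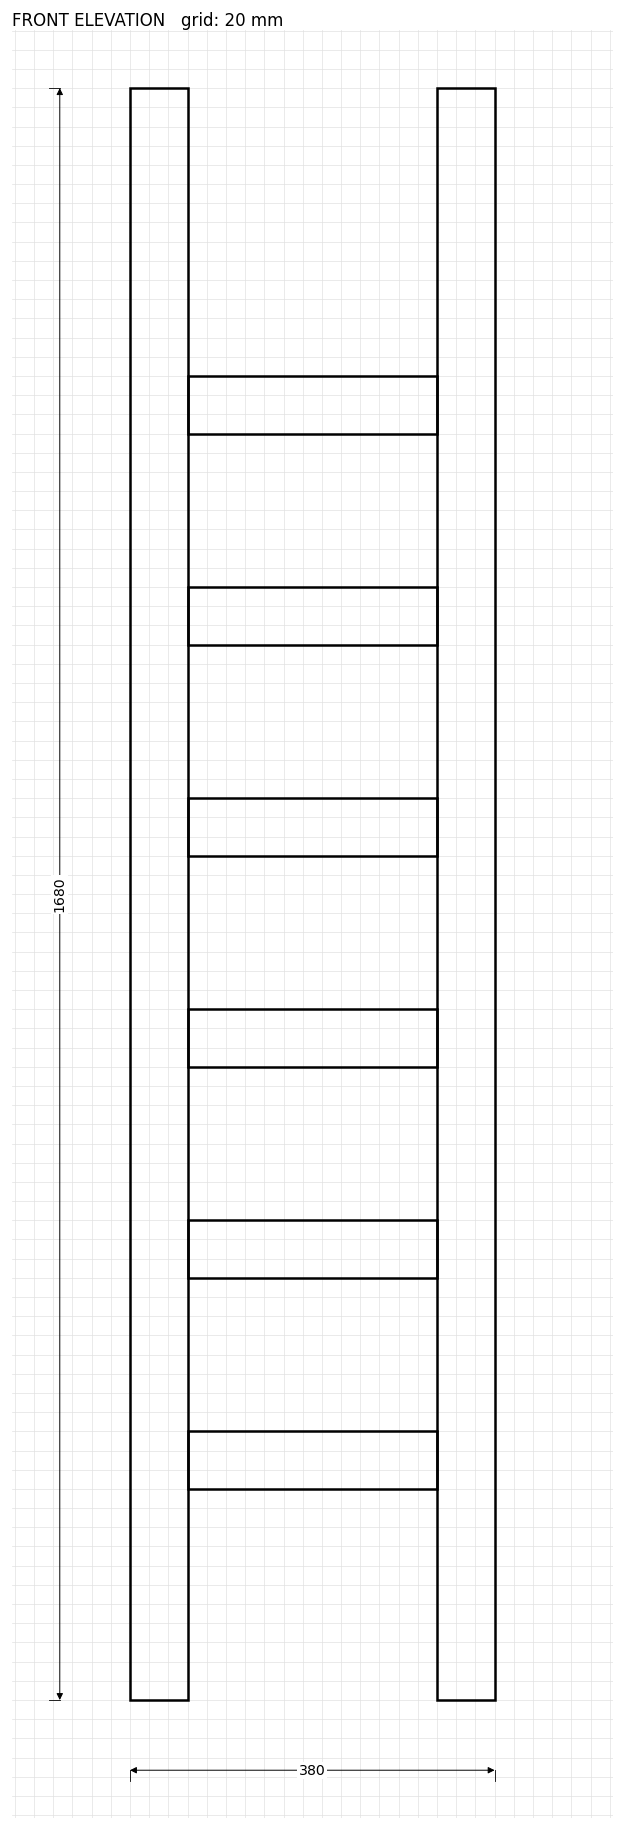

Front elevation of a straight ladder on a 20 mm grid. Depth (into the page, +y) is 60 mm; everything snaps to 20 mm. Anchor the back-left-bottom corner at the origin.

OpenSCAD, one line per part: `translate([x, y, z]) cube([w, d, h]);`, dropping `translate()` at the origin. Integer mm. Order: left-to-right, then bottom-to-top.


cube([60, 60, 1680]);
translate([60, 0, 220]) cube([260, 60, 60]);
translate([60, 0, 440]) cube([260, 60, 60]);
translate([60, 0, 660]) cube([260, 60, 60]);
translate([60, 0, 880]) cube([260, 60, 60]);
translate([60, 0, 1100]) cube([260, 60, 60]);
translate([60, 0, 1320]) cube([260, 60, 60]);
translate([320, 0, 0]) cube([60, 60, 1680]);
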